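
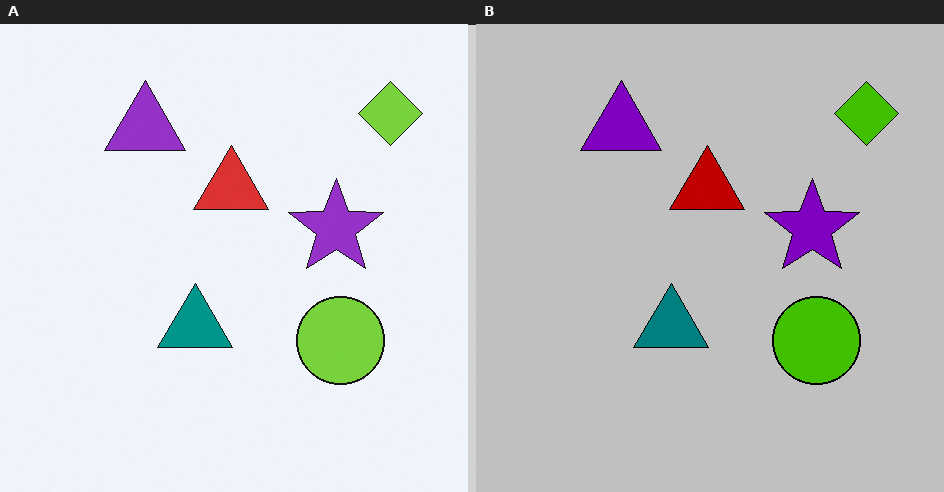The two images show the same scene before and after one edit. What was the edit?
The right (B) image is the left (A) heavily posterized to just a handful of flat colors.

Each flat color has snapped to a coarser quantized level — most visibly, the near-white background has dropped to a flat grey.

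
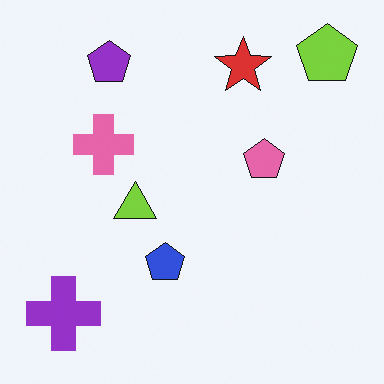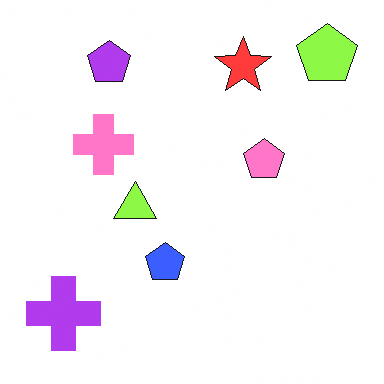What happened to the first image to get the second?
The second image is the first slightly brightened.

Every pixel — background and shapes alike — is uniformly brightened.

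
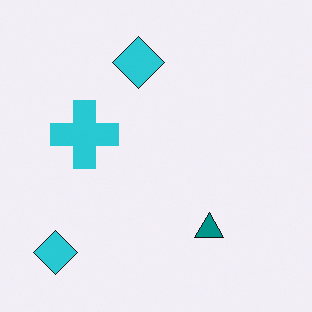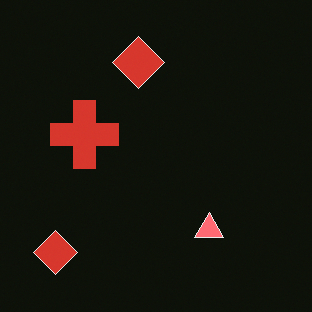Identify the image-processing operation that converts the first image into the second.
The transformation is: color-inverted (negative).

The light background has become dark and every shape's color is its complement — a photographic negative.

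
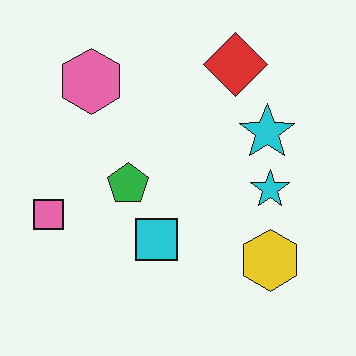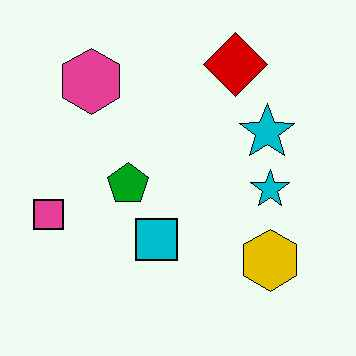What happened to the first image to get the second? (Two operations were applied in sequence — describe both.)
Given slightly increased contrast, then JPEG-compressed with visible artifacts.

Tones are pushed away from mid-grey across the whole image — a global contrast change. Blocky 8×8 compression artifacts appear around shape edges and the flat background shows ringing — characteristic JPEG degradation.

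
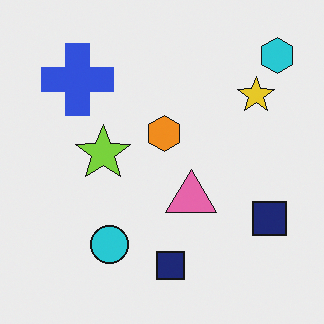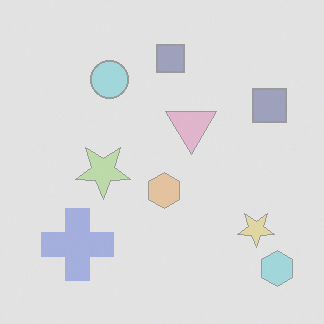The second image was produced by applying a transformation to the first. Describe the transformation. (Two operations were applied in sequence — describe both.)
This is the original image flipped vertically (top ↔ bottom), then given much lower contrast.

The cyan hexagon is in the top-right of the first image and the bottom-right of the second — shapes on opposite sides of the horizontal midline have swapped in a mirror flip. Tones are pushed toward mid-grey across the whole image — a global contrast change.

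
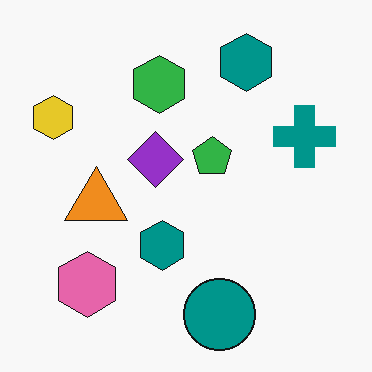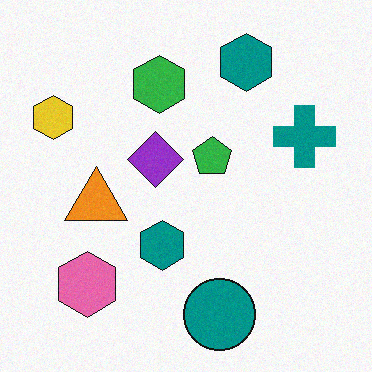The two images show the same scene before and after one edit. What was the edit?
This is the original image degraded with a light layer of grain.

Random speckle covers the whole image, including the flat background.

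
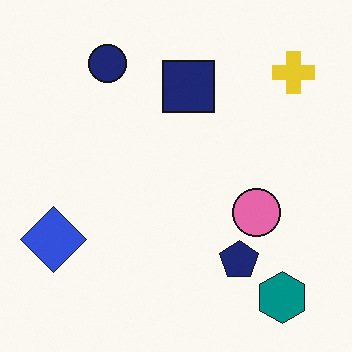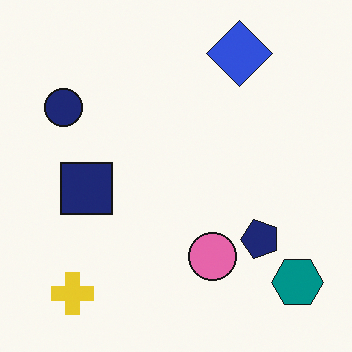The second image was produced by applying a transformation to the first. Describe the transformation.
The transformation is: transposed (reflected across the top-left ↔ bottom-right diagonal).

Shapes have swapped their row and column positions — what was in the top-right is now in the bottom-left — a diagonal reflection.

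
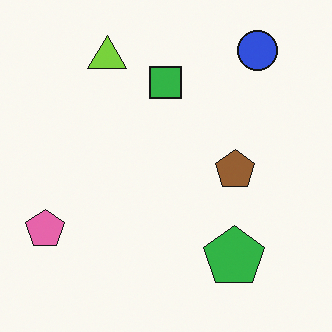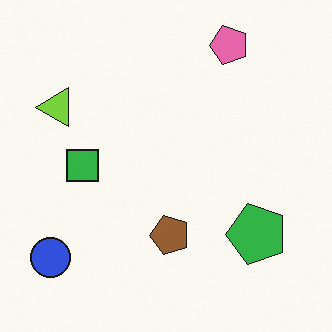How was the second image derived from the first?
The image was transposed (reflected across the top-left ↔ bottom-right diagonal).

Shapes have swapped their row and column positions — what was in the top-right is now in the bottom-left — a diagonal reflection.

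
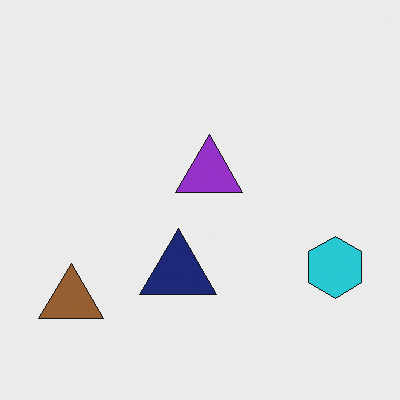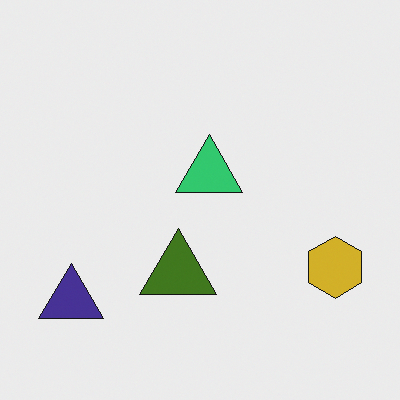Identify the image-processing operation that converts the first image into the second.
This is the original image hue-shifted by a large amount.

Every shape's color has rotated by the same amount around the hue wheel — a uniform hue shift.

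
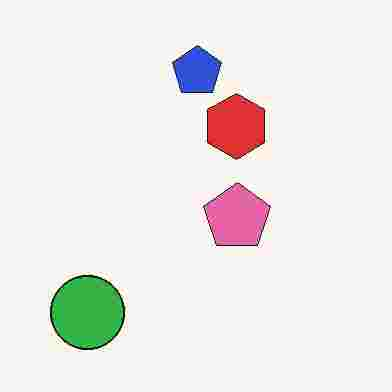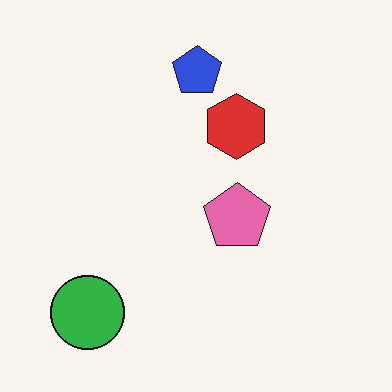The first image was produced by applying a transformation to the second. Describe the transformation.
The transformation is: degraded with heavy JPEG compression.

Blocky 8×8 compression artifacts appear around shape edges and the flat background shows ringing — characteristic JPEG degradation.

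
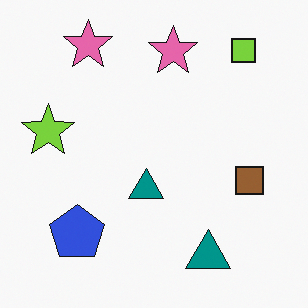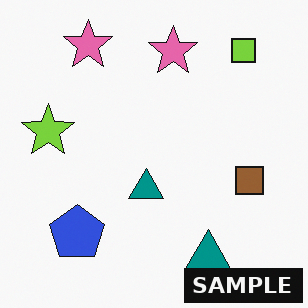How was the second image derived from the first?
The image was watermarked with the text "SAMPLE" in the lower-right corner.

A dark label reading "SAMPLE" appears in the lower-right corner.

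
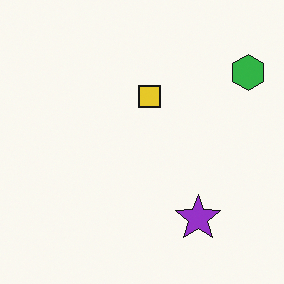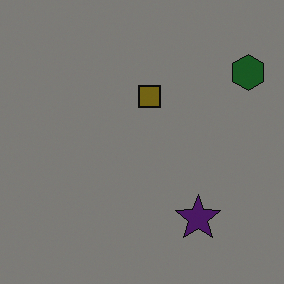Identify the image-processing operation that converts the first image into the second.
The image was noticeably darkened.

Every pixel — background and shapes alike — is uniformly darkened.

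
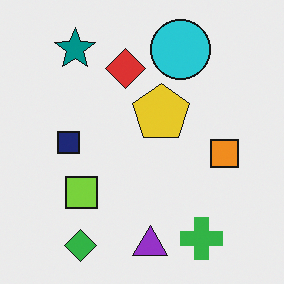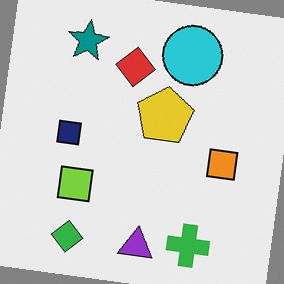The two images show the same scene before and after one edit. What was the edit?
This is the original image rotated clockwise by a small amount.

Every shape is tilted by the same angle and the image corners show triangular fill wedges — a whole-image rotation by a non-right angle.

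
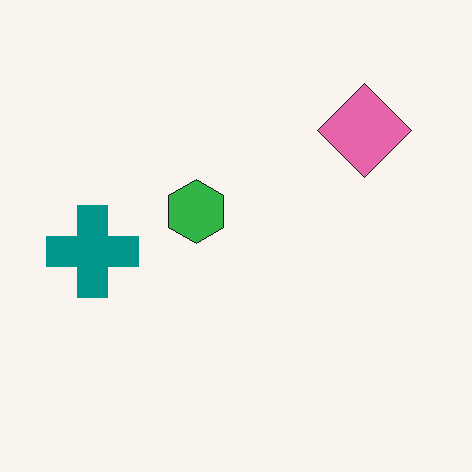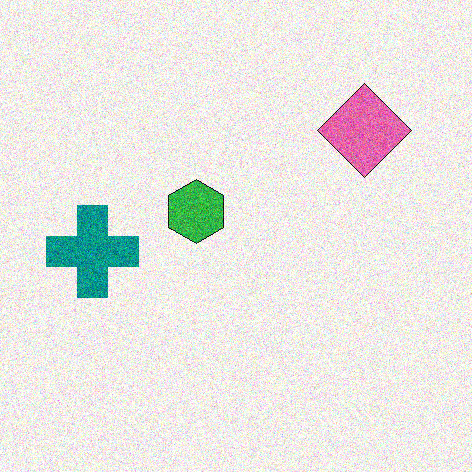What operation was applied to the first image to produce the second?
The image was degraded with strong gaussian noise.

Random speckle covers the whole image, including the flat background.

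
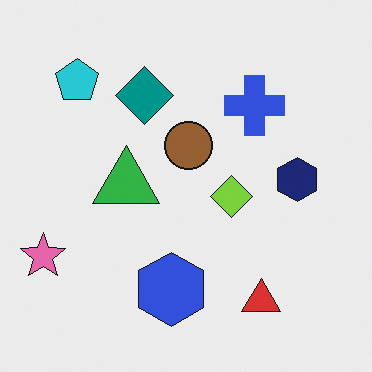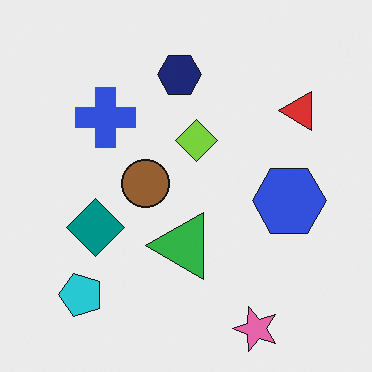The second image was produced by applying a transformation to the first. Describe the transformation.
The image was rotated 90° counter-clockwise.

The pink star sits in the bottom-left of the first image and the bottom-right of the second — consistent with a whole-image 90° counter-clockwise rotation.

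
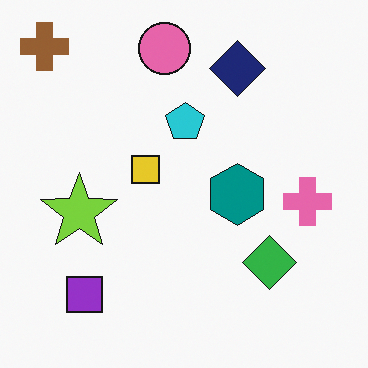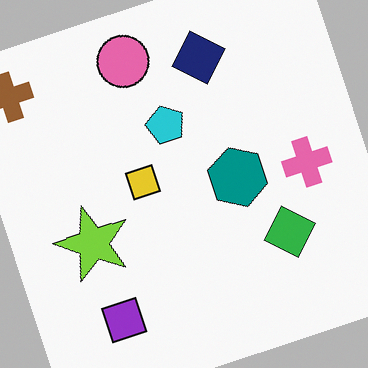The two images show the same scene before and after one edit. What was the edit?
This is the original image rotated counter-clockwise by a moderate amount.

Every shape is tilted by the same angle and the image corners show triangular fill wedges — a whole-image rotation by a non-right angle.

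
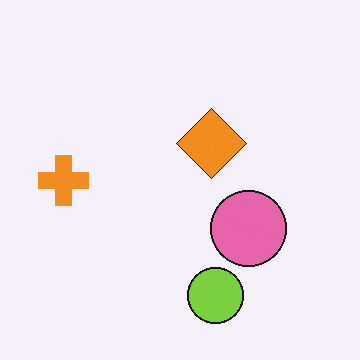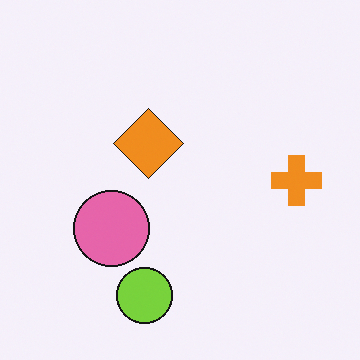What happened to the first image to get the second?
Flipped horizontally (left ↔ right).

The orange cross is in the left of the first image and the right of the second — shapes on opposite sides of the vertical midline have swapped in a mirror flip.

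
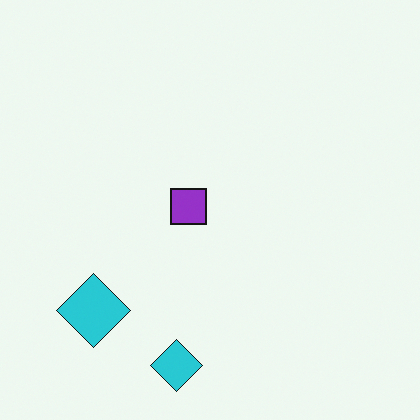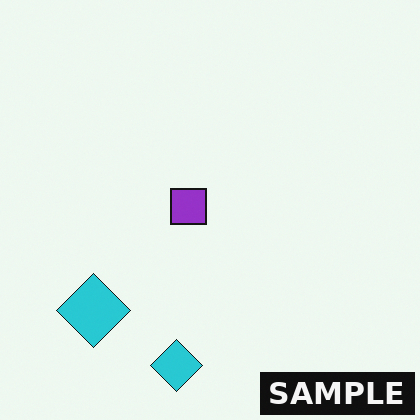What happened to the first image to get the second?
The transformation is: watermarked with the text "SAMPLE" in the lower-right corner.

A dark label reading "SAMPLE" appears in the lower-right corner.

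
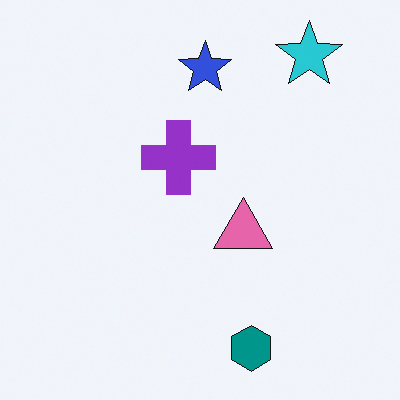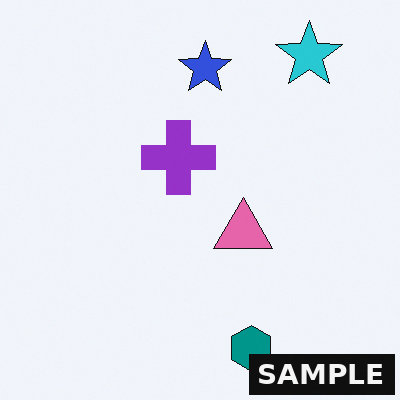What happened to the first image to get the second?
The transformation is: watermarked with the text "SAMPLE" in the lower-right corner.

A dark label reading "SAMPLE" appears in the lower-right corner.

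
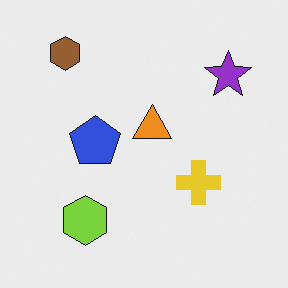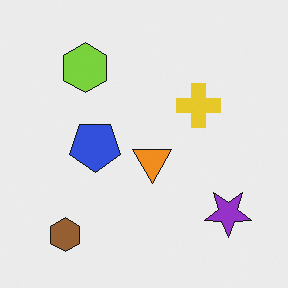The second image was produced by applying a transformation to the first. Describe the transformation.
The transformation is: flipped vertically (top ↔ bottom).

The brown hexagon is in the top-left of the first image and the bottom-left of the second — shapes on opposite sides of the horizontal midline have swapped in a mirror flip.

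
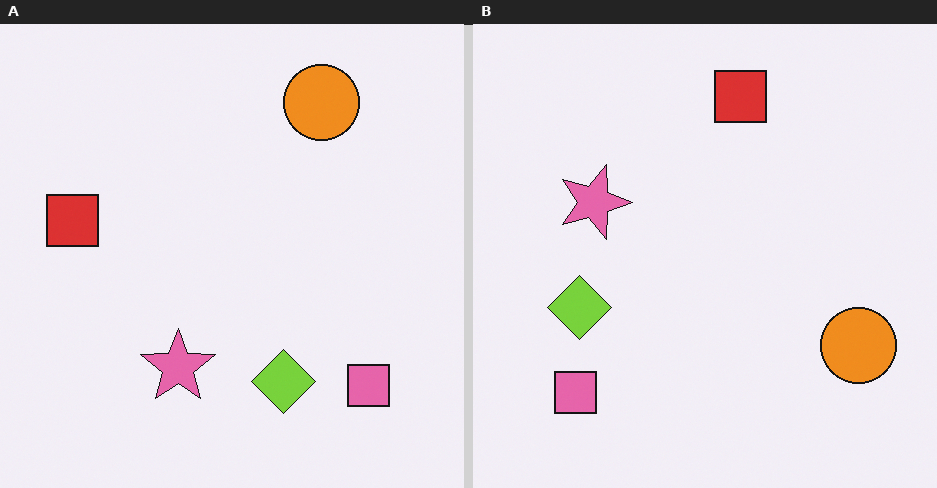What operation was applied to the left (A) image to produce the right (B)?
This is the original image rotated 90° clockwise.

The pink square sits in the bottom-right of the left (A) image and the bottom-left of the right (B) — consistent with a whole-image 90° clockwise rotation.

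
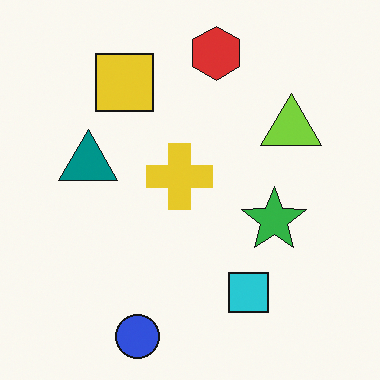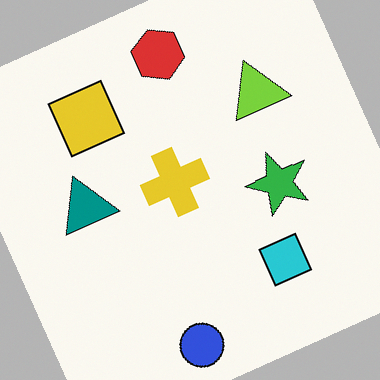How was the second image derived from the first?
It was rotated counter-clockwise by a moderate amount.

Every shape is tilted by the same angle and the image corners show triangular fill wedges — a whole-image rotation by a non-right angle.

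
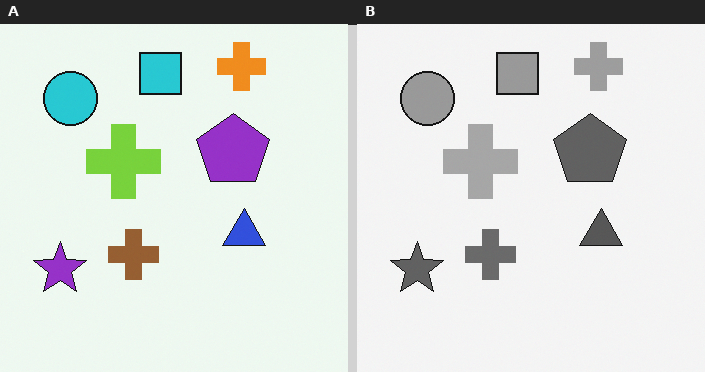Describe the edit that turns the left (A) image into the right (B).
Converted to grayscale.

All color is removed — every shape is now a shade of grey.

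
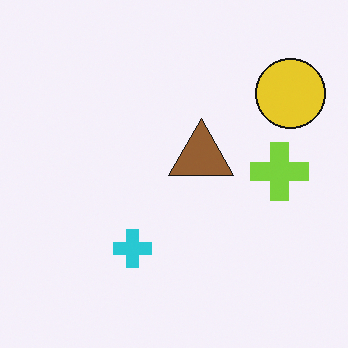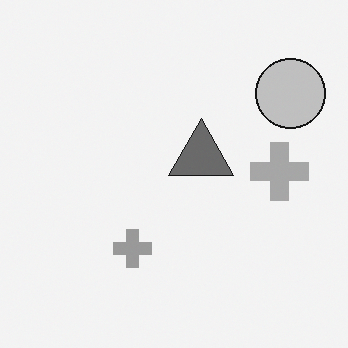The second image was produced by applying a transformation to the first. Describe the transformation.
The transformation is: converted to grayscale.

All color is removed — every shape is now a shade of grey.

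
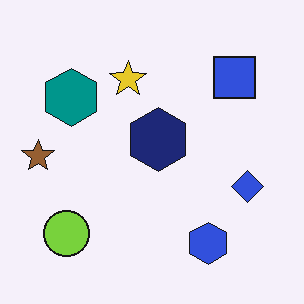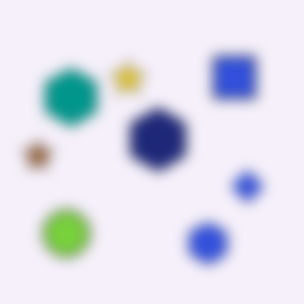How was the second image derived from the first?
Strongly gaussian-blurred.

Shape edges and outlines are uniformly softened across the whole image.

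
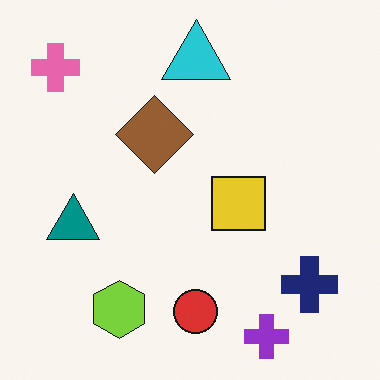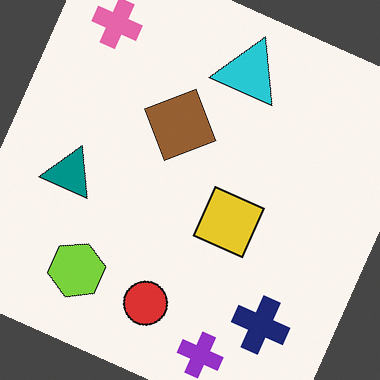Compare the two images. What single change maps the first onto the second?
Rotated clockwise by a clearly visible amount.

Every shape is tilted by the same angle and the image corners show triangular fill wedges — a whole-image rotation by a non-right angle.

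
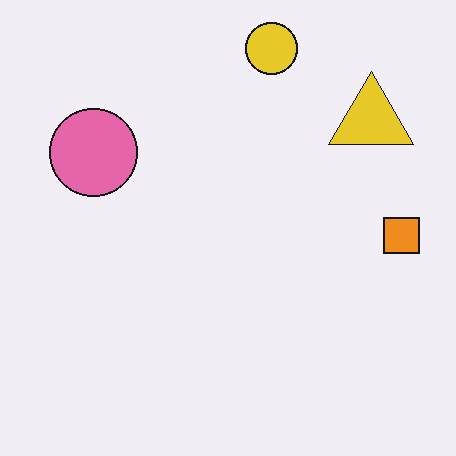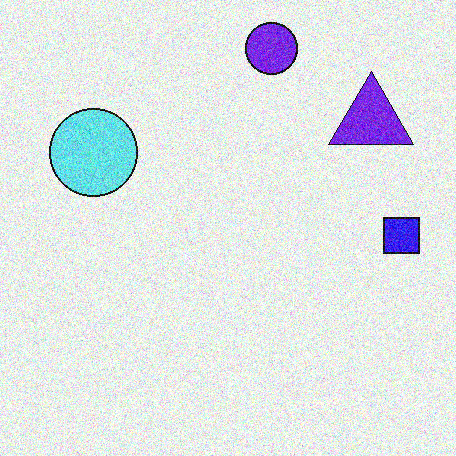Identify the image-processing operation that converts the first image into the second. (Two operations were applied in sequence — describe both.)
The transformation is: hue-shifted through roughly half the color wheel, then degraded with heavy additive noise.

Every shape's color has rotated by the same amount around the hue wheel — a uniform hue shift. Random speckle covers the whole image, including the flat background.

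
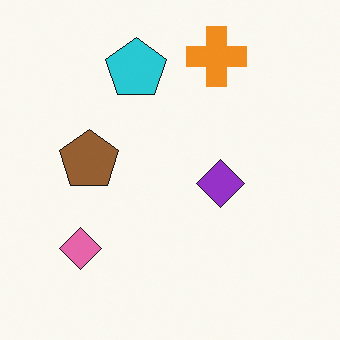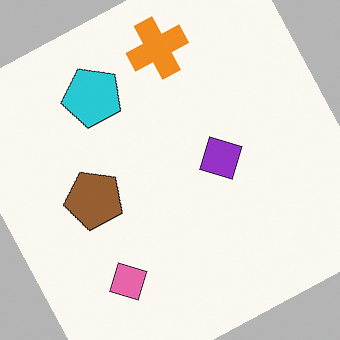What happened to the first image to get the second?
It was rotated counter-clockwise by a moderate amount.

Every shape is tilted by the same angle and the image corners show triangular fill wedges — a whole-image rotation by a non-right angle.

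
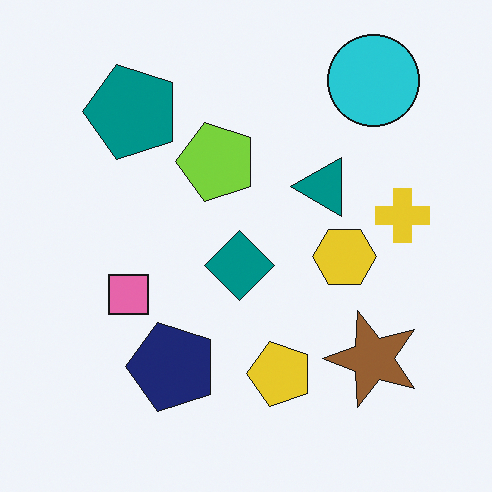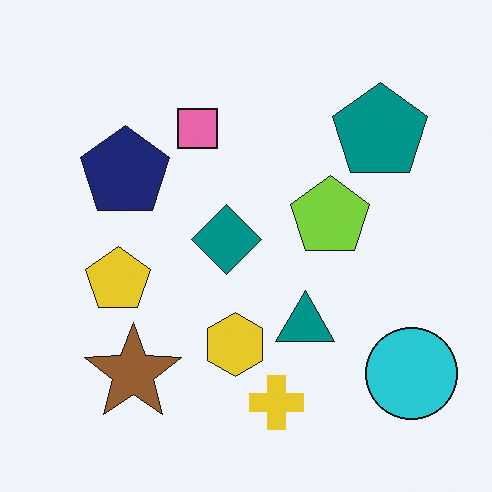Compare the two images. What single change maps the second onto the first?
It was rotated 90° counter-clockwise.

The cyan circle sits in the bottom-right of the second image and the top-right of the first — consistent with a whole-image 90° counter-clockwise rotation.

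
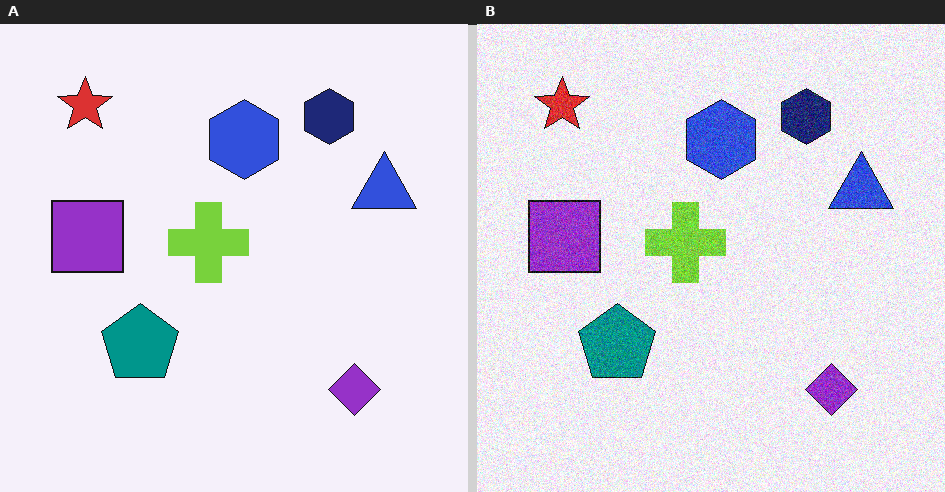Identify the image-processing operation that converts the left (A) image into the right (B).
Degraded with moderate additive noise.

Random speckle covers the whole image, including the flat background.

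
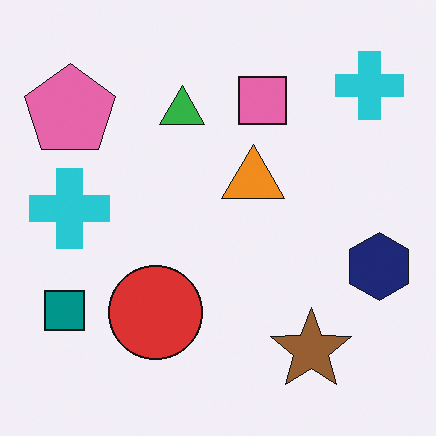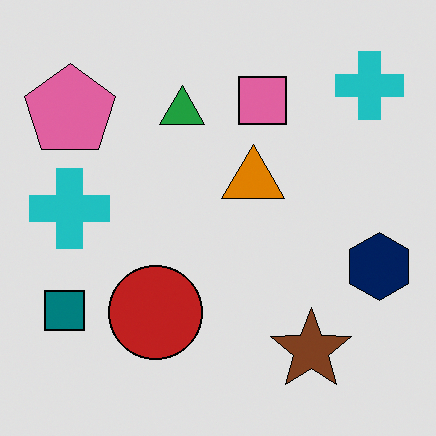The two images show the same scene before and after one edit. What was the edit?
The transformation is: posterized to a reduced palette.

Each flat color has snapped to a coarser quantized level — most visibly, the near-white background has dropped to a flat grey.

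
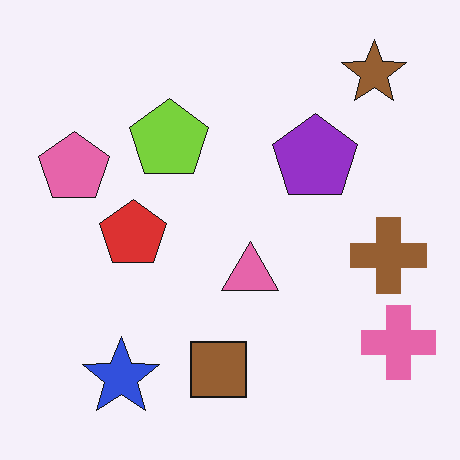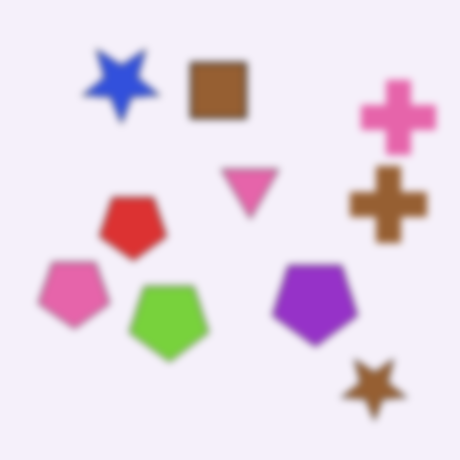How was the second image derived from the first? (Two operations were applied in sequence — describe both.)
It was flipped vertically (top ↔ bottom), then noticeably gaussian-blurred.

The brown star is in the top-right of the first image and the bottom-right of the second — shapes on opposite sides of the horizontal midline have swapped in a mirror flip. Shape edges and outlines are uniformly softened across the whole image.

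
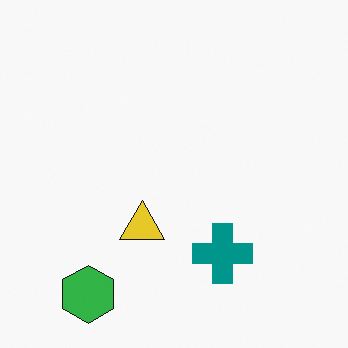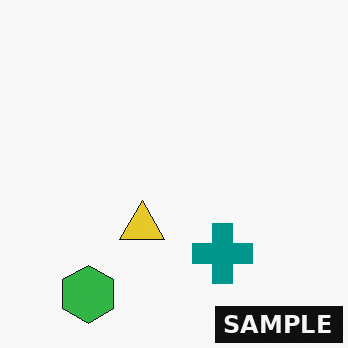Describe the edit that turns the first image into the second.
The image was watermarked with the text "SAMPLE" in the lower-right corner.

A dark label reading "SAMPLE" appears in the lower-right corner.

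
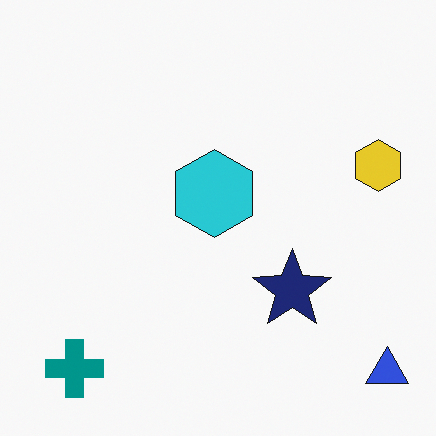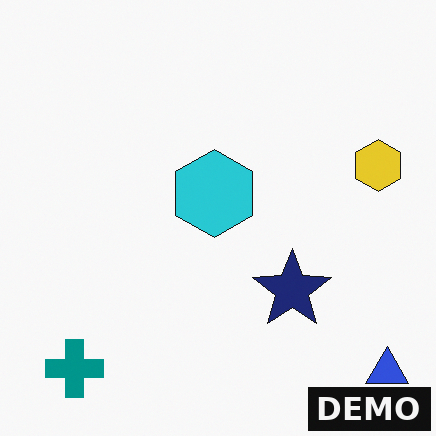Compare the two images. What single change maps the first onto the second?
The second image is the first watermarked with the text "DEMO" in the lower-right corner.

A dark label reading "DEMO" appears in the lower-right corner.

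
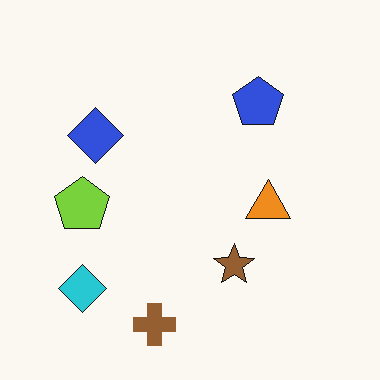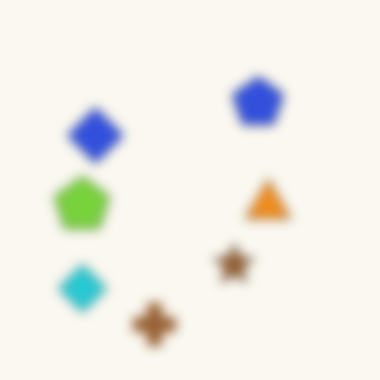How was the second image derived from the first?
The transformation is: heavily blurred.

Shape edges and outlines are uniformly softened across the whole image.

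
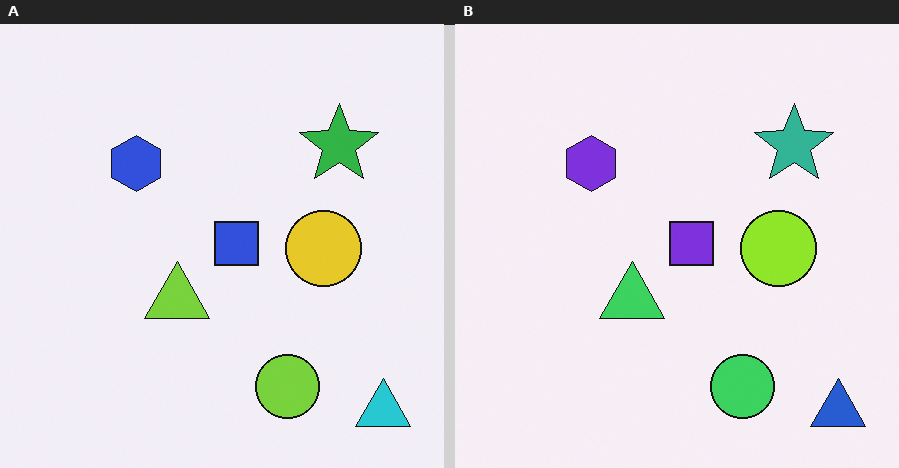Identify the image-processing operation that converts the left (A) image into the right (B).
The transformation is: hue-shifted slightly.

Every shape's color has rotated by the same amount around the hue wheel — a uniform hue shift.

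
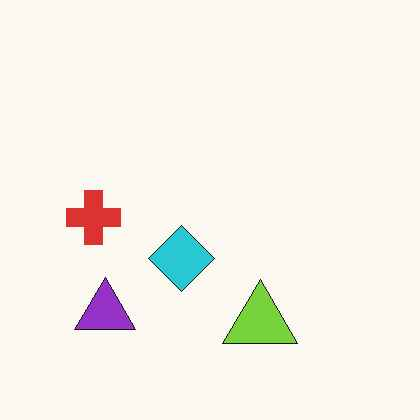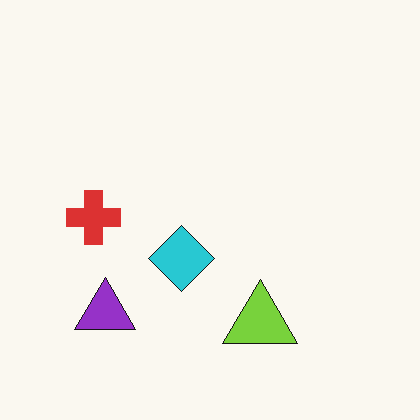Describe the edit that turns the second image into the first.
The image was given moderate JPEG compression.

Blocky 8×8 compression artifacts appear around shape edges and the flat background shows ringing — characteristic JPEG degradation.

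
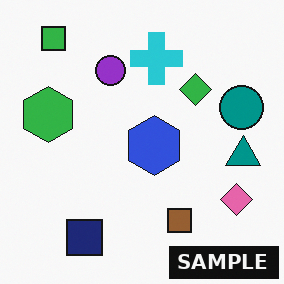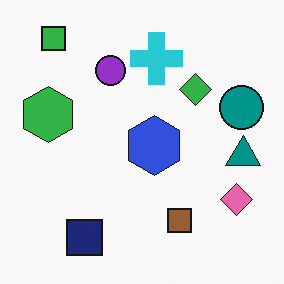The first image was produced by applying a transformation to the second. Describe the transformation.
This is the original image watermarked with the text "SAMPLE" in the lower-right corner.

A dark label reading "SAMPLE" appears in the lower-right corner.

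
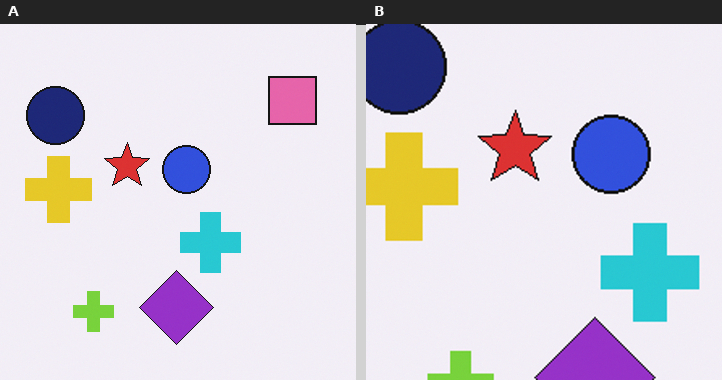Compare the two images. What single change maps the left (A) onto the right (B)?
It was cropped slightly and scaled back up.

The visible shapes are larger and the field of view is narrower; shapes near the original edges may be partly or wholly outside the frame — a crop-and-rescale.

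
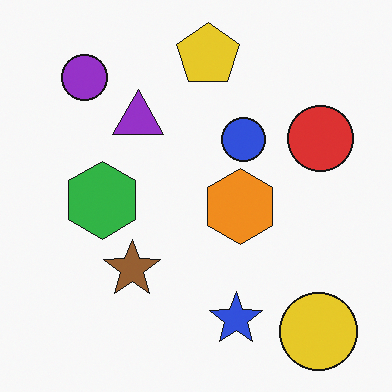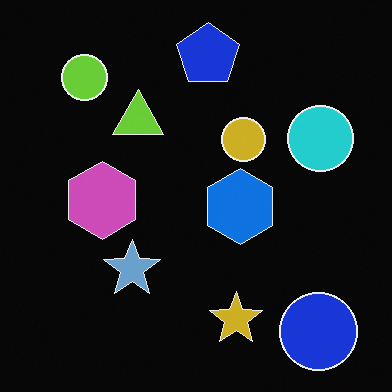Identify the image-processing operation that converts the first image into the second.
The transformation is: color-inverted (negative).

The light background has become dark and every shape's color is its complement — a photographic negative.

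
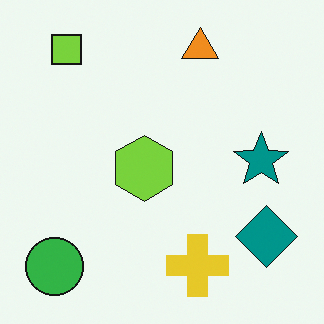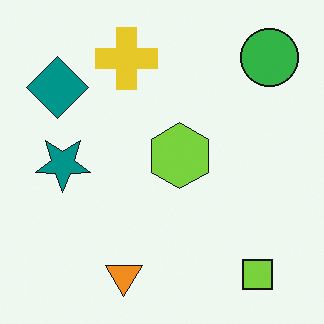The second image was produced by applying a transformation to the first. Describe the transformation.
It was rotated 180°.

The green circle sits in the bottom-left of the first image and the top-right of the second — consistent with a whole-image 180° rotation.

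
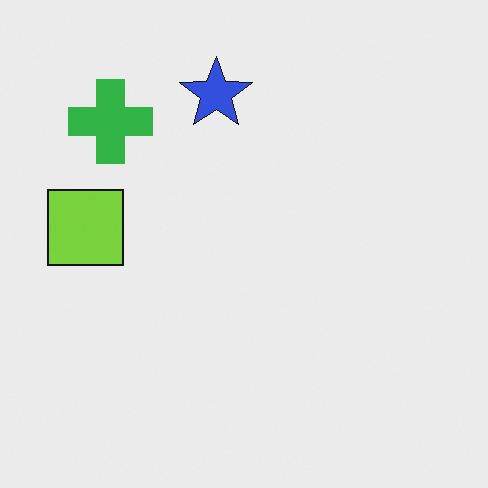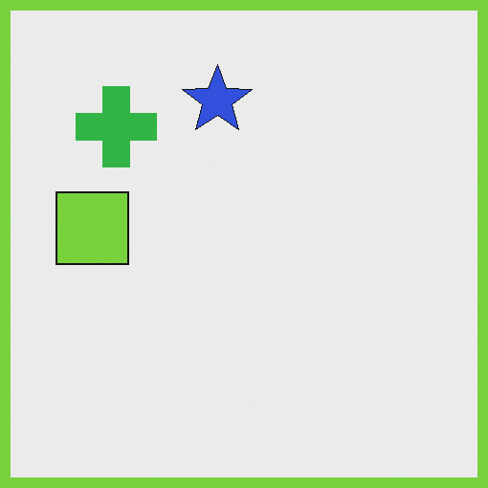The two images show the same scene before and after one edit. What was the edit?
This is the original image framed with a lime border.

A solid lime frame runs around the edge of the second image, with the content slightly shrunk inside it.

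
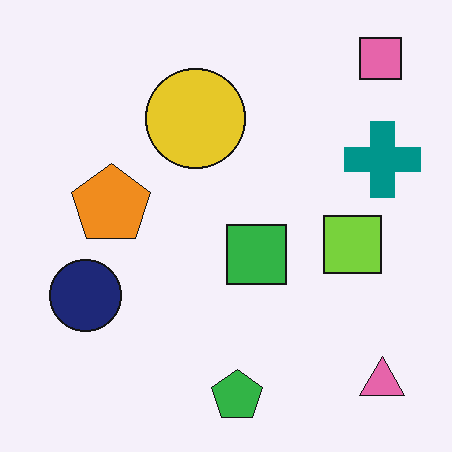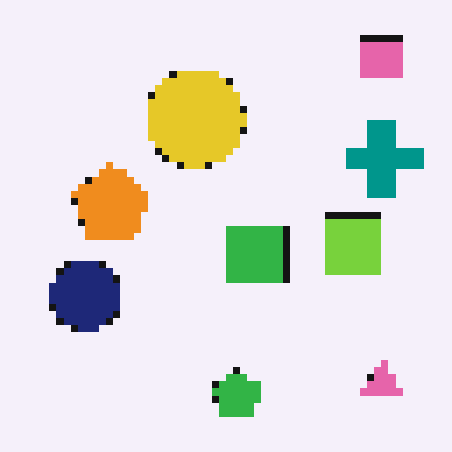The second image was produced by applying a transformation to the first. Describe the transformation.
The second image is the first moderately pixelated.

Shapes are reduced to large square blocks; fine edges and outlines are lost — a downscale-then-upscale (mosaic) effect.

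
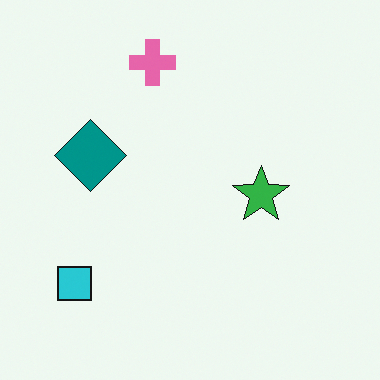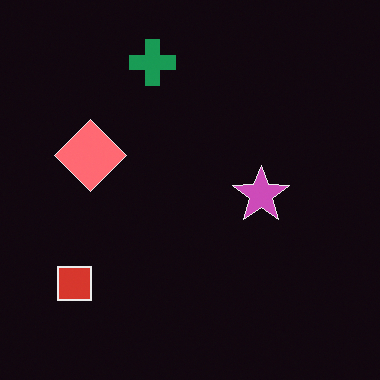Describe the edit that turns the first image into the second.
The image was color-inverted (negative).

The light background has become dark and every shape's color is its complement — a photographic negative.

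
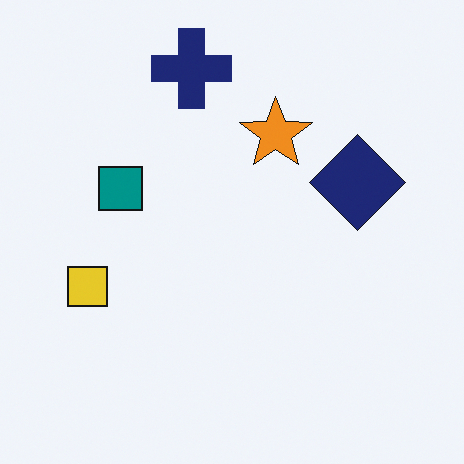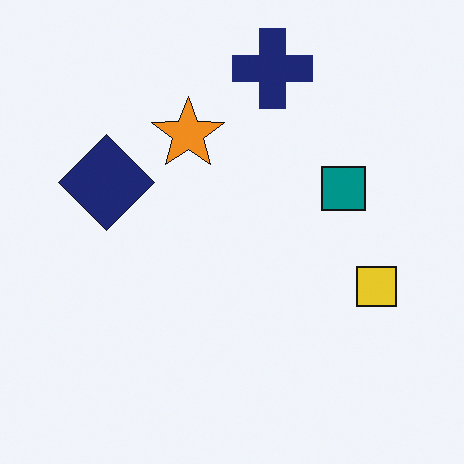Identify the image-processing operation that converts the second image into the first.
This is the original image flipped horizontally (left ↔ right).

The yellow square is in the right of the second image and the left of the first — shapes on opposite sides of the vertical midline have swapped in a mirror flip.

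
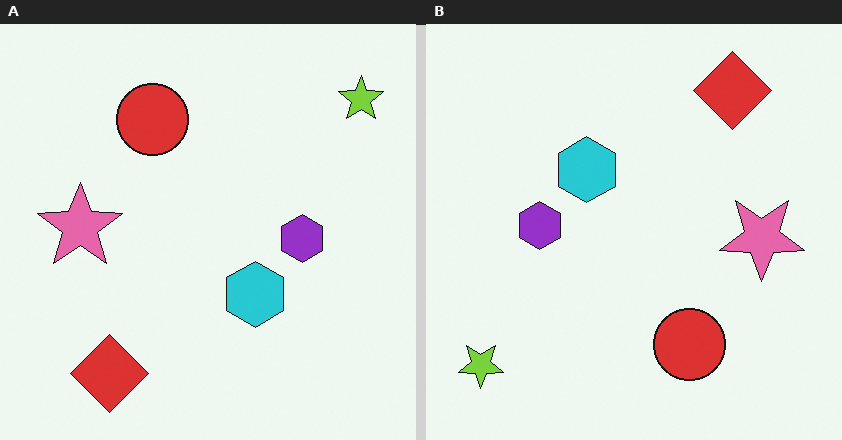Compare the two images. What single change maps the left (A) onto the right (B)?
The image was rotated 180°.

The lime star sits in the top-right of the left (A) image and the bottom-left of the right (B) — consistent with a whole-image 180° rotation.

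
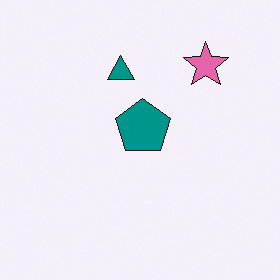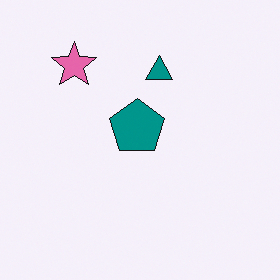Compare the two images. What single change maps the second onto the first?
The first image is the second flipped horizontally (left ↔ right).

The pink star is in the top-left of the second image and the top-right of the first — shapes on opposite sides of the vertical midline have swapped in a mirror flip.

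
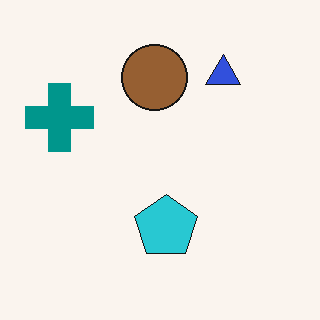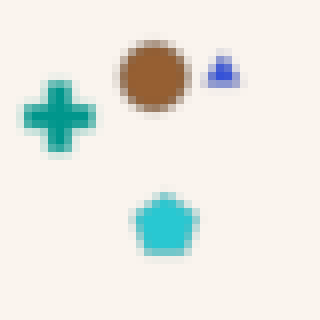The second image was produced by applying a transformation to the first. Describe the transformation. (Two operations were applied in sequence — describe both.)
The image was moderately blurred, then moderately pixelated.

Shape edges and outlines are uniformly softened across the whole image. Shapes are reduced to large square blocks; fine edges and outlines are lost — a downscale-then-upscale (mosaic) effect.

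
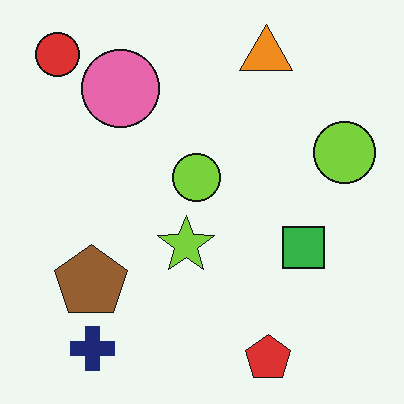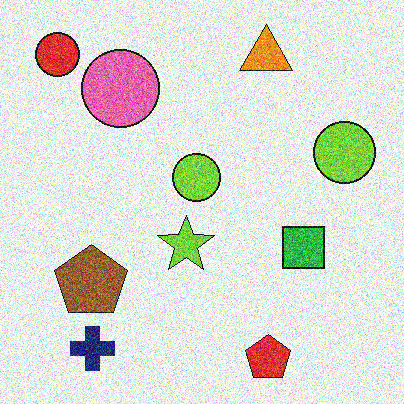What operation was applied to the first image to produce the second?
The second image is the first degraded with a thick layer of grain.

Random speckle covers the whole image, including the flat background.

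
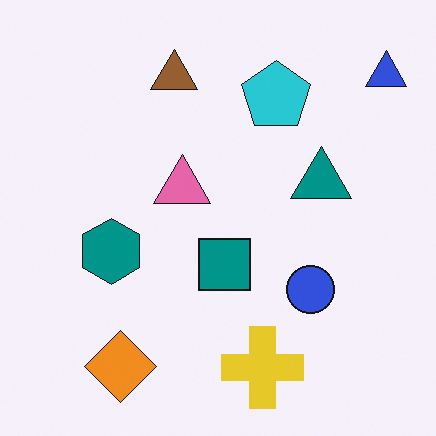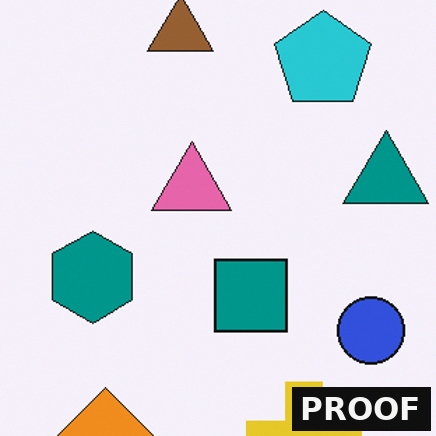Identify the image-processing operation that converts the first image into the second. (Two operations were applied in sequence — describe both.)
The transformation is: cropped slightly and scaled back up, then watermarked with the text "PROOF" in the lower-right corner.

The visible shapes are larger and the field of view is narrower; shapes near the original edges may be partly or wholly outside the frame — a crop-and-rescale. A dark label reading "PROOF" appears in the lower-right corner.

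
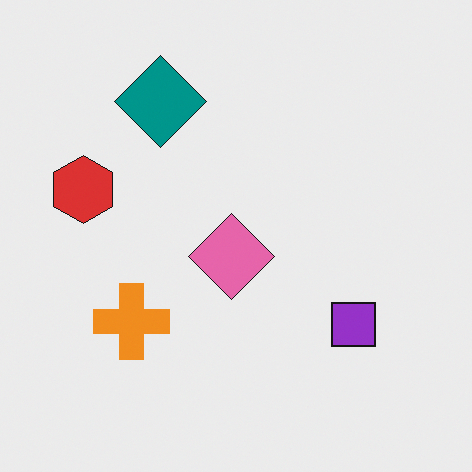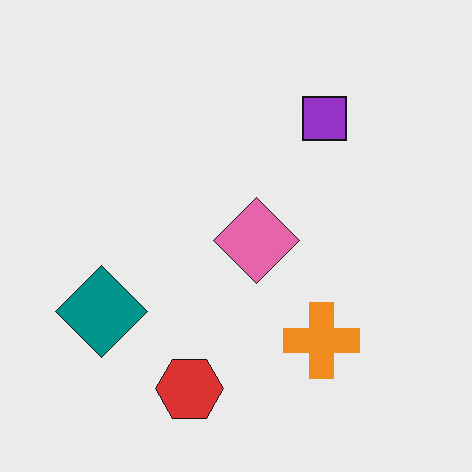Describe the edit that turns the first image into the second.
This is the original image rotated 90° counter-clockwise.

The red hexagon sits in the left of the first image and the bottom of the second — consistent with a whole-image 90° counter-clockwise rotation.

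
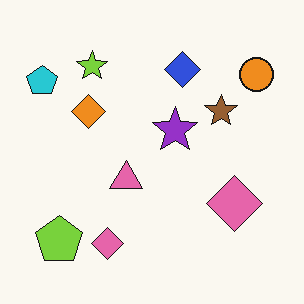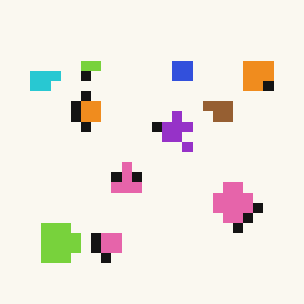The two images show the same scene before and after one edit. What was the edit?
The image was heavily pixelated into large blocks.

Shapes are reduced to large square blocks; fine edges and outlines are lost — a downscale-then-upscale (mosaic) effect.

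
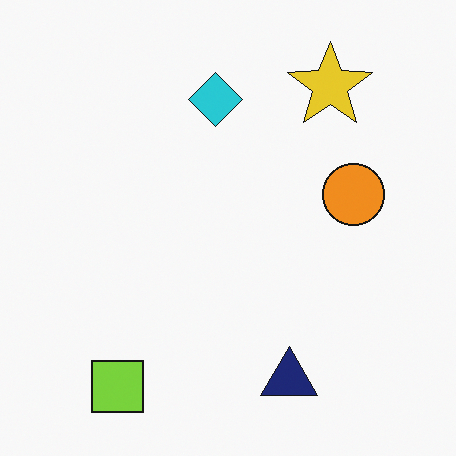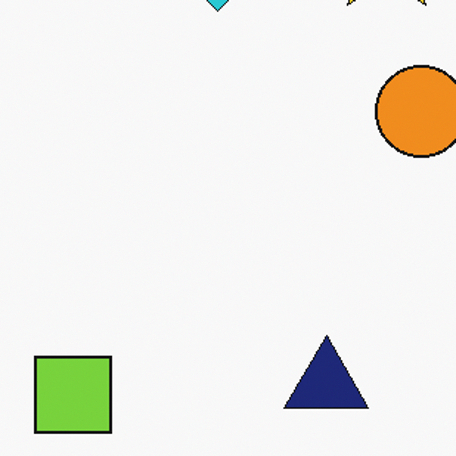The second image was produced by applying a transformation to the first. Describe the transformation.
It was cropped slightly and scaled back up.

The visible shapes are larger and the field of view is narrower; shapes near the original edges may be partly or wholly outside the frame — a crop-and-rescale.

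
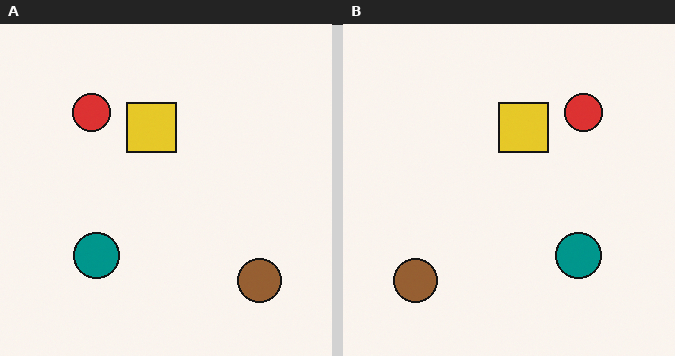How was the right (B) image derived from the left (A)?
It was flipped horizontally (left ↔ right).

The brown circle is in the bottom-right of the left (A) image and the bottom-left of the right (B) — shapes on opposite sides of the vertical midline have swapped in a mirror flip.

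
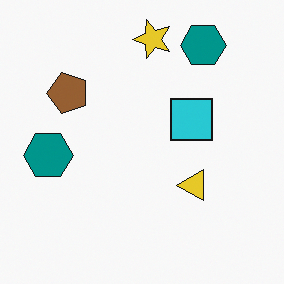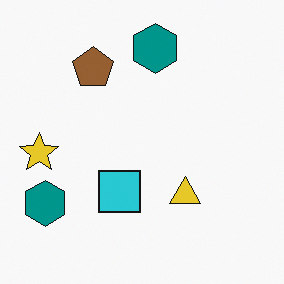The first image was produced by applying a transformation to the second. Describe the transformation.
It was transposed (reflected across the top-left ↔ bottom-right diagonal).

Shapes have swapped their row and column positions — what was in the top-right is now in the bottom-left — a diagonal reflection.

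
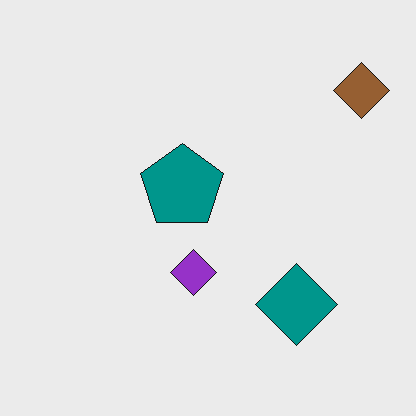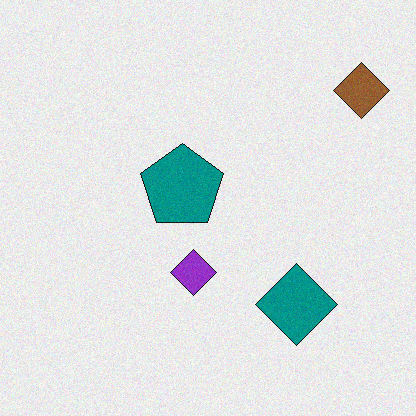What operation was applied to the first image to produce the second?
The transformation is: degraded with light additive noise.

Random speckle covers the whole image, including the flat background.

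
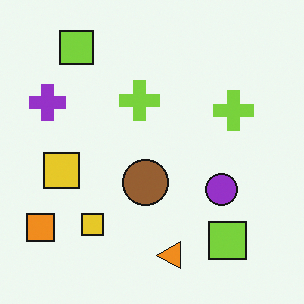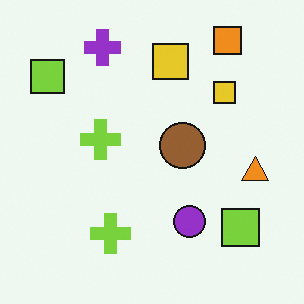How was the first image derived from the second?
The first image is the second transposed (reflected across the top-left ↔ bottom-right diagonal).

Shapes have swapped their row and column positions — what was in the top-right is now in the bottom-left — a diagonal reflection.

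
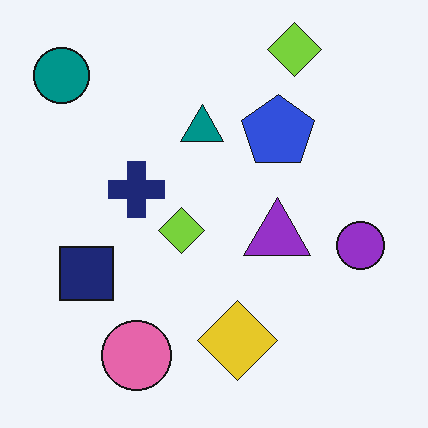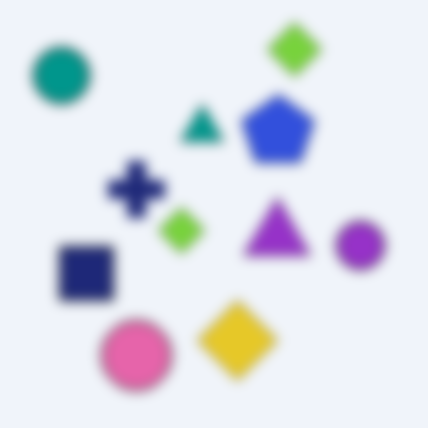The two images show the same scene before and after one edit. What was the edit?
Strongly gaussian-blurred.

Shape edges and outlines are uniformly softened across the whole image.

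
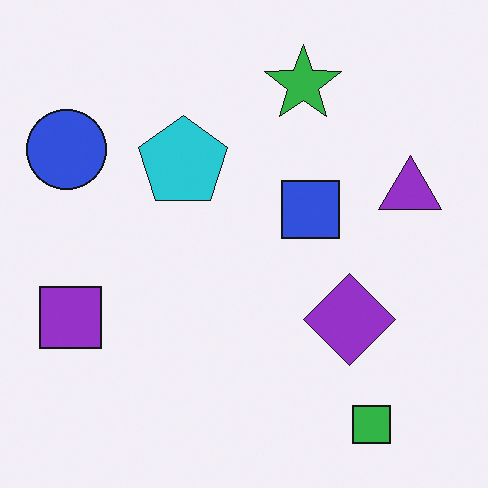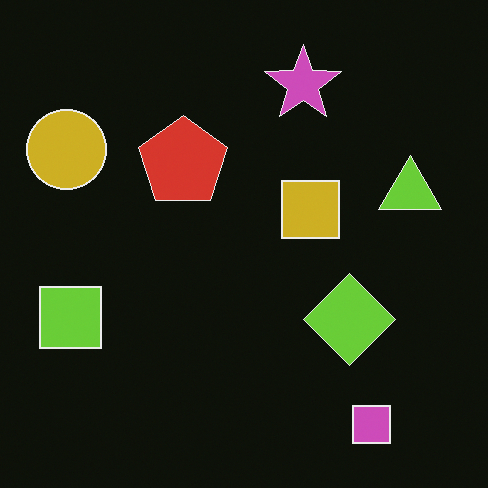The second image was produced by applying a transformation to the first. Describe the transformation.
The second image is the first color-inverted (negative).

The light background has become dark and every shape's color is its complement — a photographic negative.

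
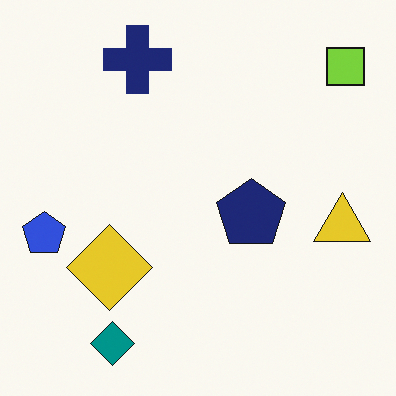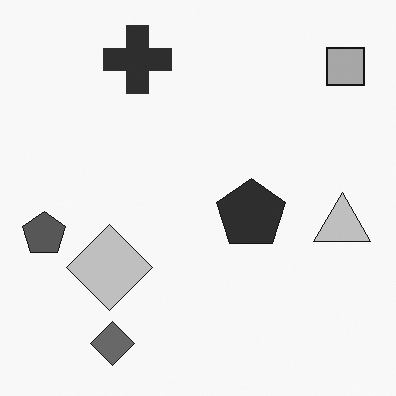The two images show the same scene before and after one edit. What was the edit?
Converted to grayscale.

All color is removed — every shape is now a shade of grey.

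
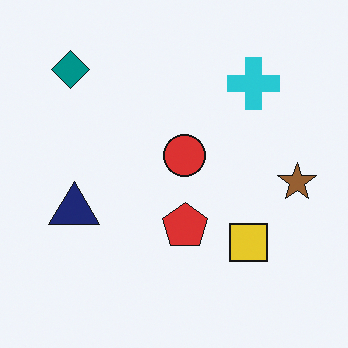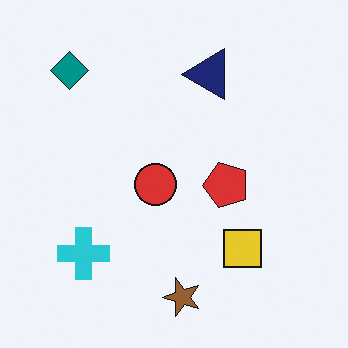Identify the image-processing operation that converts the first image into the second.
The image was transposed (reflected across the top-left ↔ bottom-right diagonal).

Shapes have swapped their row and column positions — what was in the top-right is now in the bottom-left — a diagonal reflection.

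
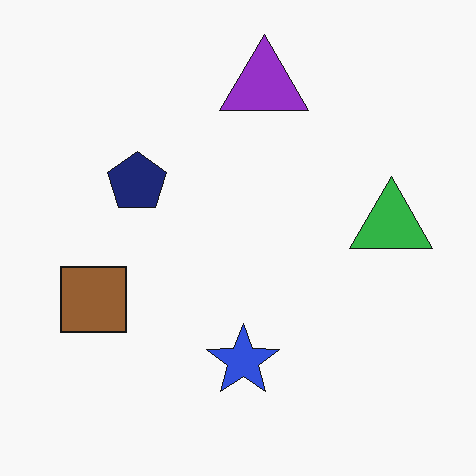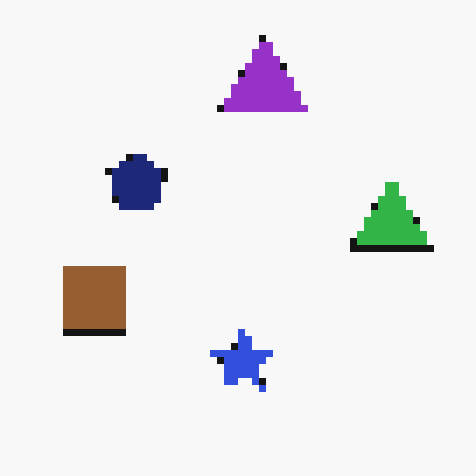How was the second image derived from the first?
The transformation is: moderately pixelated.

Shapes are reduced to large square blocks; fine edges and outlines are lost — a downscale-then-upscale (mosaic) effect.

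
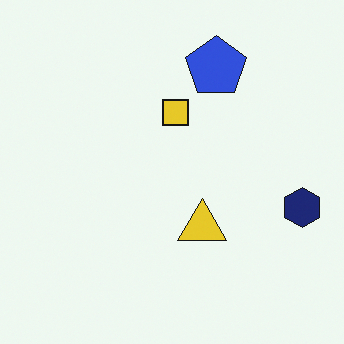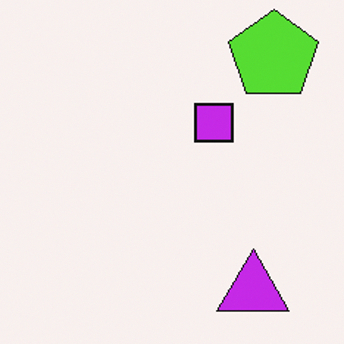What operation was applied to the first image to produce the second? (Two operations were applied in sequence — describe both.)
The second image is the first cropped slightly and scaled back up, then hue-shifted through roughly half the color wheel.

The visible shapes are larger and the field of view is narrower; shapes near the original edges may be partly or wholly outside the frame — a crop-and-rescale. Every shape's color has rotated by the same amount around the hue wheel — a uniform hue shift.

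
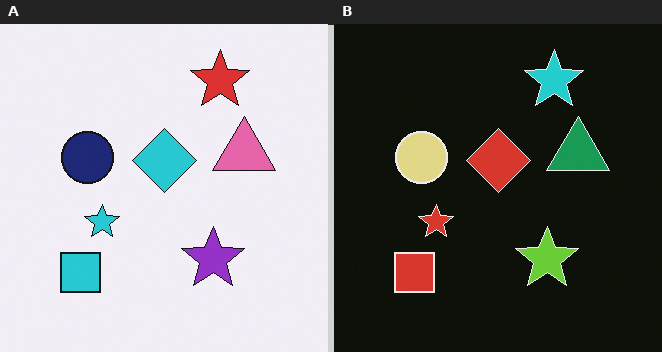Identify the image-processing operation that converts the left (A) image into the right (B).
This is the original image color-inverted (negative).

The light background has become dark and every shape's color is its complement — a photographic negative.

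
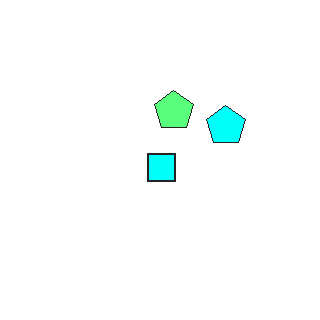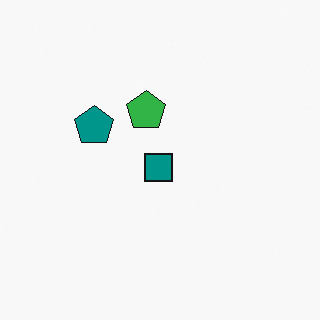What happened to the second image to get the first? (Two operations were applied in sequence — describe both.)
It was flipped horizontally (left ↔ right), then brightened a lot.

The teal pentagon is in the left of the second image and the right of the first — shapes on opposite sides of the vertical midline have swapped in a mirror flip. Every pixel — background and shapes alike — is uniformly brightened.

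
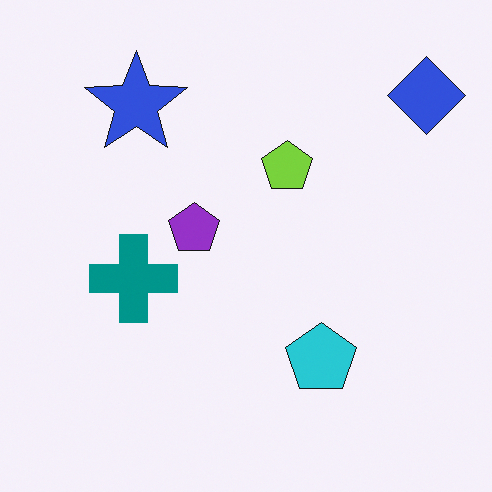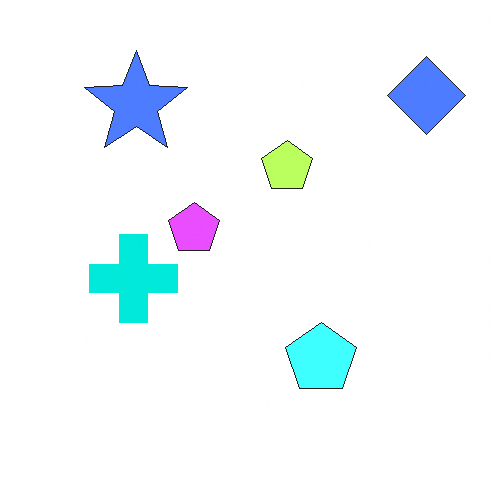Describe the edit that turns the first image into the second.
This is the original image brightened a lot.

Every pixel — background and shapes alike — is uniformly brightened.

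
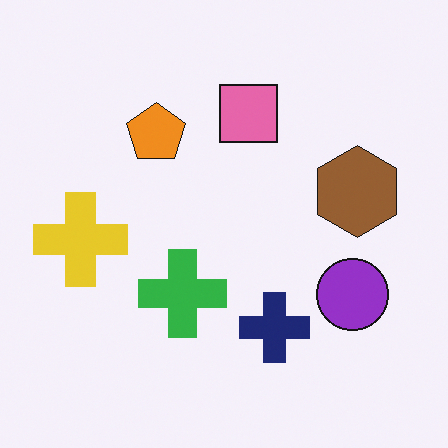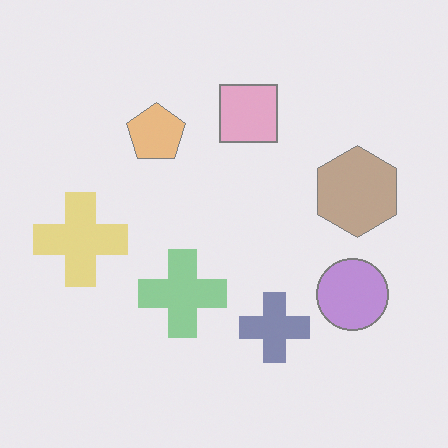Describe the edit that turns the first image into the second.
The image was washed out (contrast reduced).

Tones are pushed toward mid-grey across the whole image — a global contrast change.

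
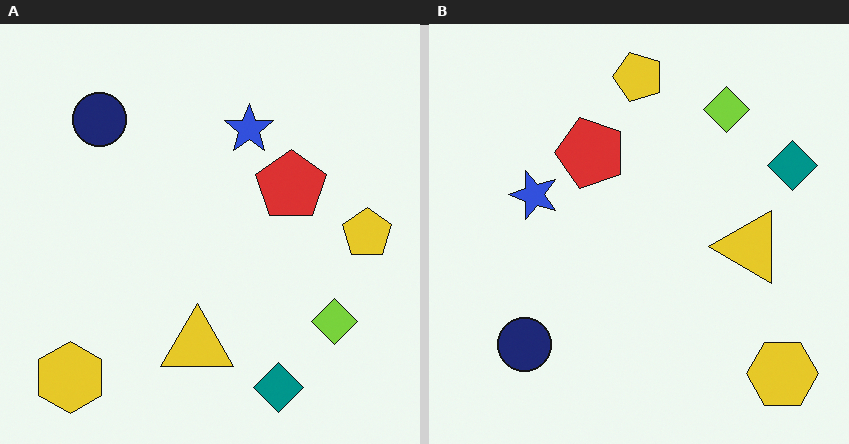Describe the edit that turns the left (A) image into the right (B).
This is the original image rotated 90° counter-clockwise.

The yellow hexagon sits in the bottom-left of the left (A) image and the bottom-right of the right (B) — consistent with a whole-image 90° counter-clockwise rotation.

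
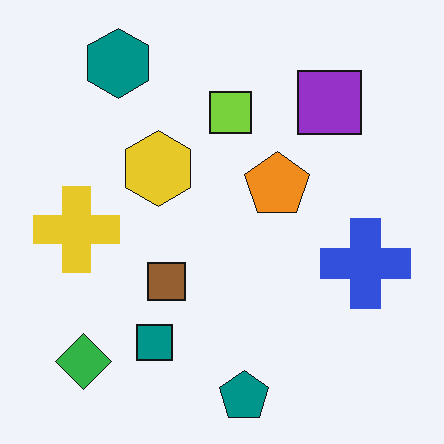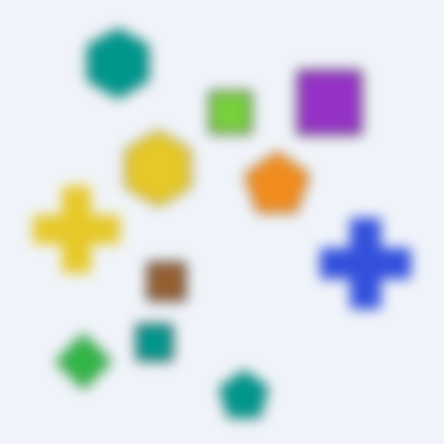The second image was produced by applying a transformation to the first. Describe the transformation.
The transformation is: strongly gaussian-blurred.

Shape edges and outlines are uniformly softened across the whole image.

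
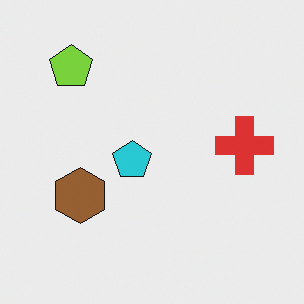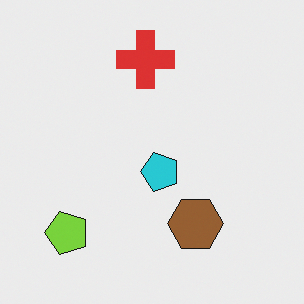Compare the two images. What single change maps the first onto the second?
The image was rotated 90° counter-clockwise.

The lime pentagon sits in the top-left of the first image and the bottom-left of the second — consistent with a whole-image 90° counter-clockwise rotation.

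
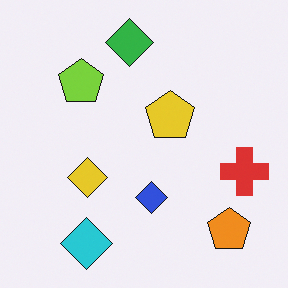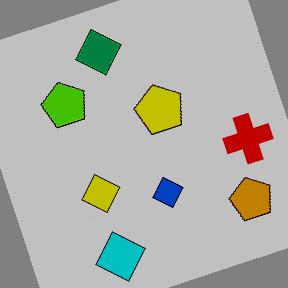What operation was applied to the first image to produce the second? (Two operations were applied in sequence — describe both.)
The image was rotated counter-clockwise by a moderate amount, then aggressively posterized.

Every shape is tilted by the same angle and the image corners show triangular fill wedges — a whole-image rotation by a non-right angle. Each flat color has snapped to a coarser quantized level — most visibly, the near-white background has dropped to a flat grey.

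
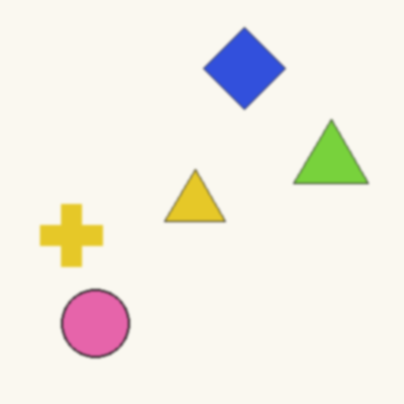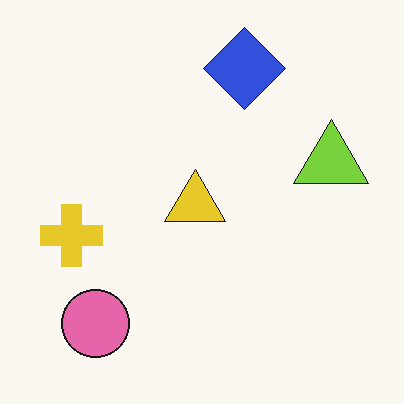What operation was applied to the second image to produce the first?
The image was lightly blurred.

Shape edges and outlines are uniformly softened across the whole image.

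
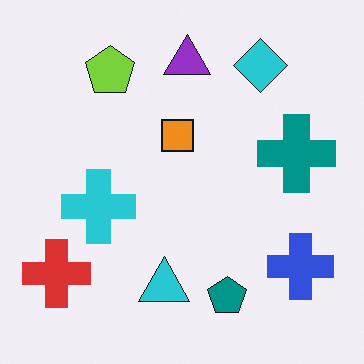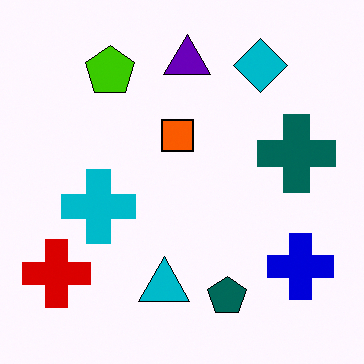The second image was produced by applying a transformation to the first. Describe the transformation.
Boosted in contrast.

Tones are pushed away from mid-grey across the whole image — a global contrast change.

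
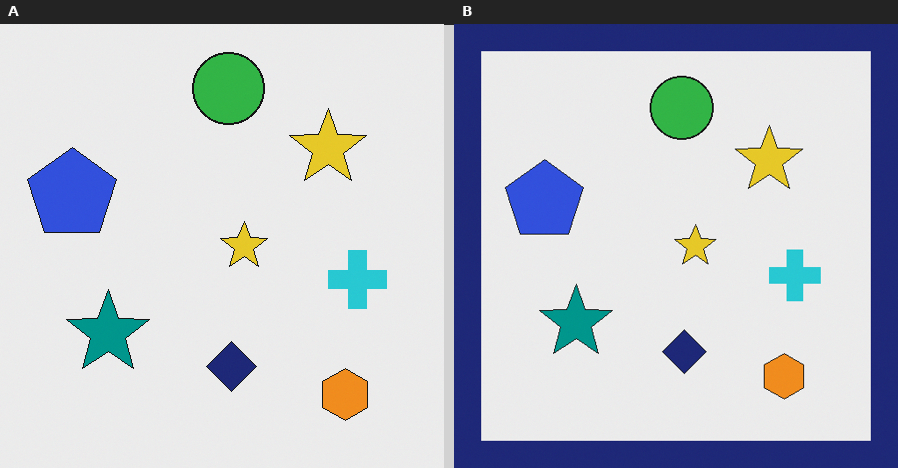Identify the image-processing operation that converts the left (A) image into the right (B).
The image was framed with a navy border.

A solid navy frame runs around the edge of the right (B) image, with the content slightly shrunk inside it.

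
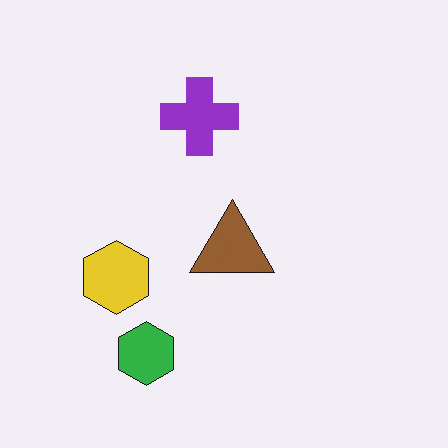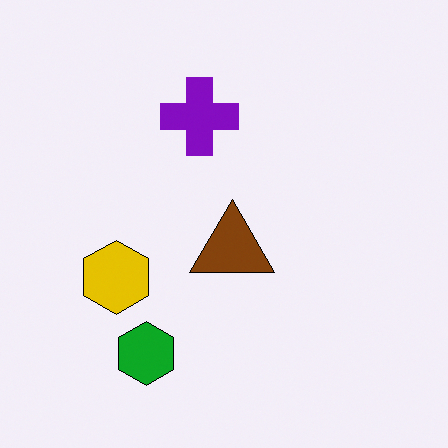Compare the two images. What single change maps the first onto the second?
The image was given slightly increased contrast.

Tones are pushed away from mid-grey across the whole image — a global contrast change.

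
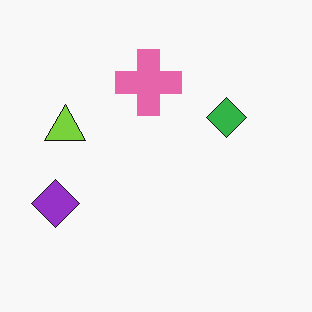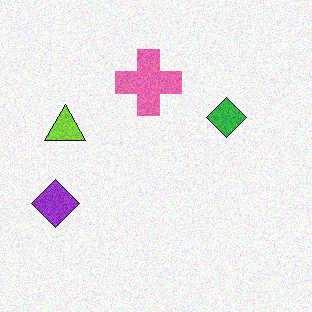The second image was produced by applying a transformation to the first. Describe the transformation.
It was degraded with visible gaussian noise.

Random speckle covers the whole image, including the flat background.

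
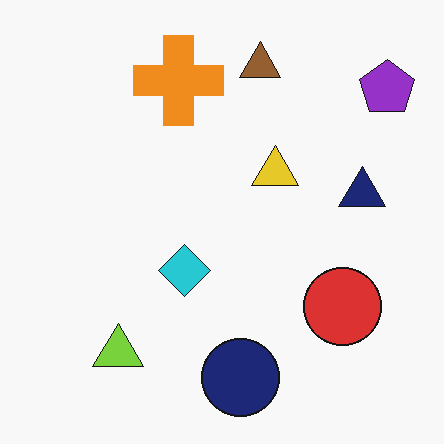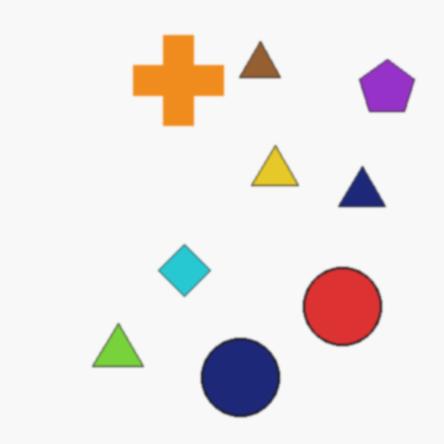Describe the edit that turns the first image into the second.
The transformation is: slightly softened.

Shape edges and outlines are uniformly softened across the whole image.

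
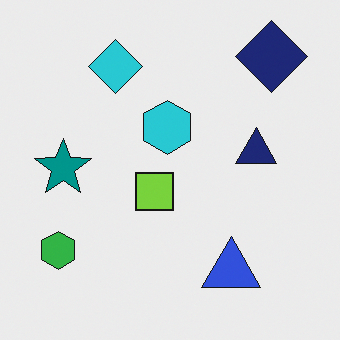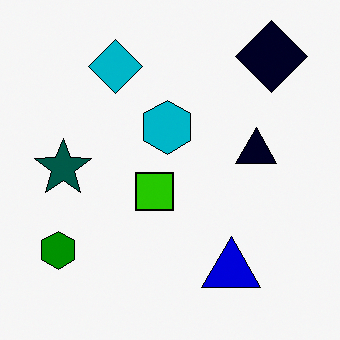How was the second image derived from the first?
The second image is the first given much higher contrast.

Tones are pushed away from mid-grey across the whole image — a global contrast change.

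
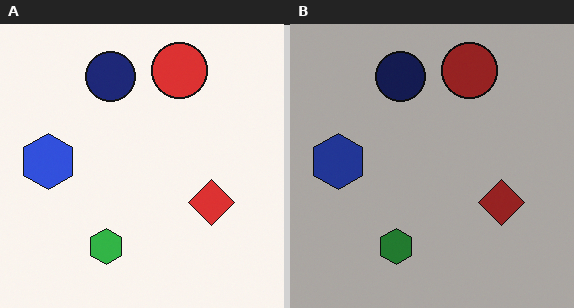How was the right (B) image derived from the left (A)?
The right (B) image is the left (A) substantially darkened.

Every pixel — background and shapes alike — is uniformly darkened.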